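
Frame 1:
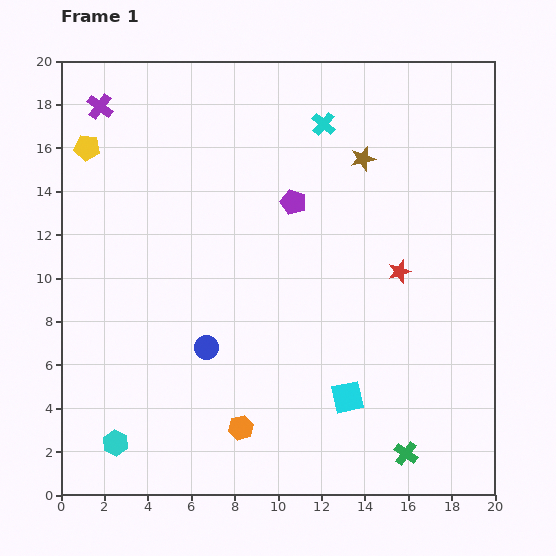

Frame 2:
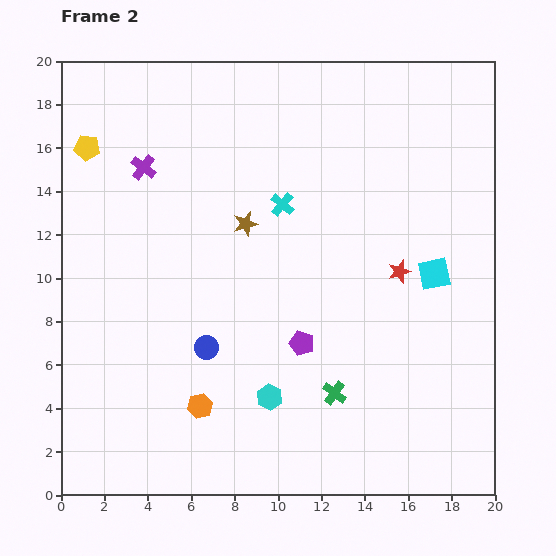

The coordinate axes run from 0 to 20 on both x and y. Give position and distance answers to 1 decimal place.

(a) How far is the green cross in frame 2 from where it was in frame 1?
4.3

The green cross moved from (15.9, 1.9) to (12.6, 4.7), a distance of √(3.3² + 2.8²) ≈ 4.3.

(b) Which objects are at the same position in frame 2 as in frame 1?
the yellow pentagon, the blue circle, the red star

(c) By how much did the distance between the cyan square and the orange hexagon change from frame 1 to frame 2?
+7.3

Distance in frame 1: 5.1. Distance in frame 2: 12.4.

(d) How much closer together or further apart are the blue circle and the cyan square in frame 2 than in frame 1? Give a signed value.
+4.1

Distance in frame 1: 6.9. Distance in frame 2: 11.0.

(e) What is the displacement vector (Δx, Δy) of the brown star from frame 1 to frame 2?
(-5.4, -3.0)

The brown star was at (13.9, 15.5) in frame 1 and (8.5, 12.5) in frame 2.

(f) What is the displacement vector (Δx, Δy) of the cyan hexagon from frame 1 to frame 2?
(7.1, 2.1)

The cyan hexagon was at (2.5, 2.4) in frame 1 and (9.6, 4.5) in frame 2.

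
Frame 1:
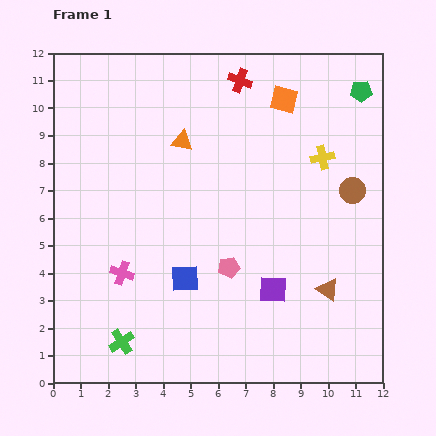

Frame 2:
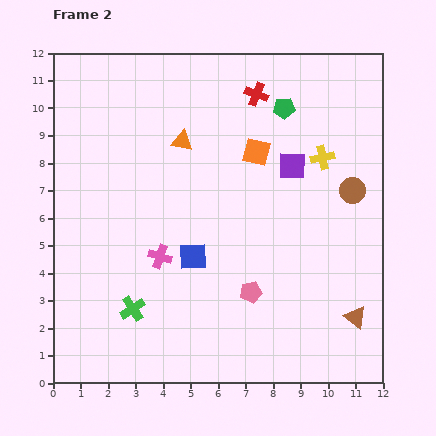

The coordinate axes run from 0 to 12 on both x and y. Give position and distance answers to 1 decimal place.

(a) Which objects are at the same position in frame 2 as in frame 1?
the brown circle, the yellow cross, the orange triangle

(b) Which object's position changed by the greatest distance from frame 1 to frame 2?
the purple square

(moved 4.6; next 2.9)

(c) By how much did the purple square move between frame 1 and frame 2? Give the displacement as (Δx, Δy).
(0.7, 4.5)

The purple square was at (8.0, 3.4) in frame 1 and (8.7, 7.9) in frame 2.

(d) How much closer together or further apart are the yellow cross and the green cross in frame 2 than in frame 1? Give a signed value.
-1.1

Distance in frame 1: 9.9. Distance in frame 2: 8.8.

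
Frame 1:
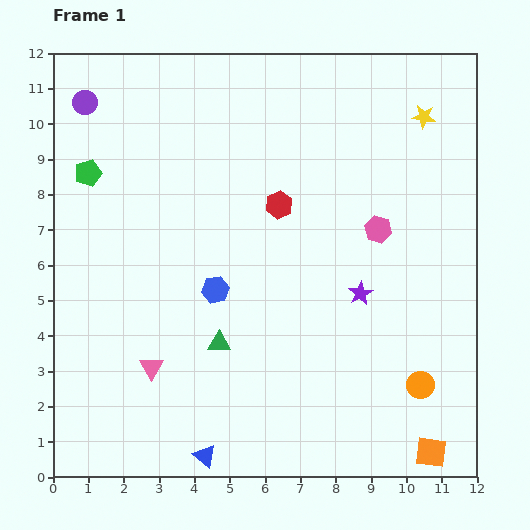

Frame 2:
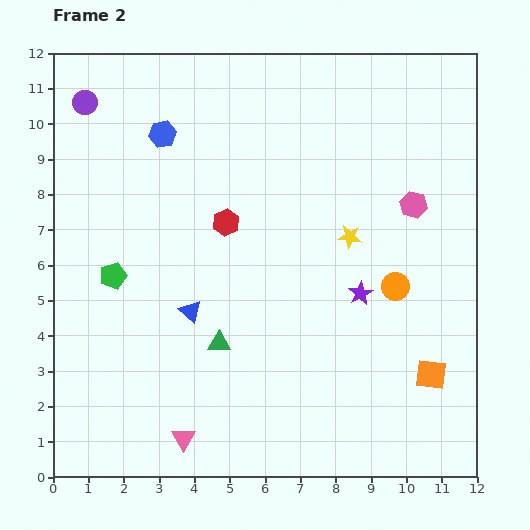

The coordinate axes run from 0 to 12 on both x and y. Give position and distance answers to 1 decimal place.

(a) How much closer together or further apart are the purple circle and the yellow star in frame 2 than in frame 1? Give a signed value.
-1.2

Distance in frame 1: 9.6. Distance in frame 2: 8.4.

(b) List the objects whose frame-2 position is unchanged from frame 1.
the purple star, the green triangle, the purple circle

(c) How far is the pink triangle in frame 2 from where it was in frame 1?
2.2

The pink triangle moved from (2.8, 3.1) to (3.7, 1.1), a distance of √(0.9² + 2.0²) ≈ 2.2.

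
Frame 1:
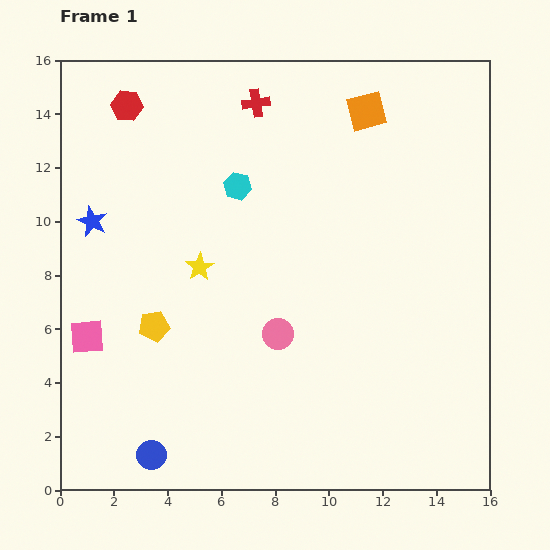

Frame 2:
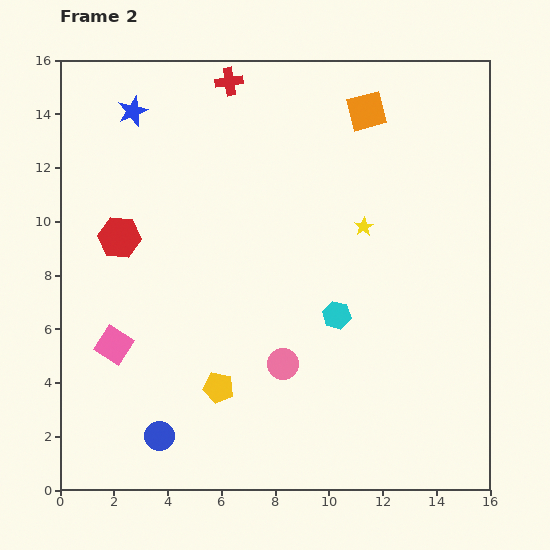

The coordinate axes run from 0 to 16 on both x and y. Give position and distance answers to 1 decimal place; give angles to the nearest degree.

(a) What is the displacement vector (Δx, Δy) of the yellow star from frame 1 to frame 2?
(6.1, 1.5)

The yellow star was at (5.2, 8.3) in frame 1 and (11.3, 9.8) in frame 2.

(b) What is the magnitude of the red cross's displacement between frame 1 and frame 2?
1.3

The red cross moved from (7.3, 14.4) to (6.3, 15.2), a distance of √(1.0² + 0.8²) ≈ 1.3.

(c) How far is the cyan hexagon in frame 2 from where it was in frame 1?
6.1

The cyan hexagon moved from (6.6, 11.3) to (10.3, 6.5), a distance of √(3.7² + 4.8²) ≈ 6.1.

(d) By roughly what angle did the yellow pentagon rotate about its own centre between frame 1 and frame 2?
23° clockwise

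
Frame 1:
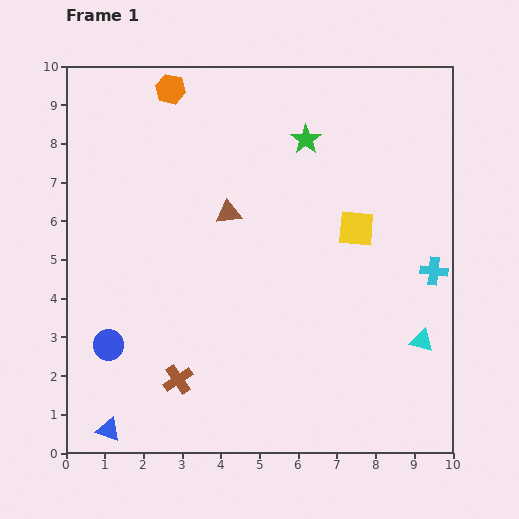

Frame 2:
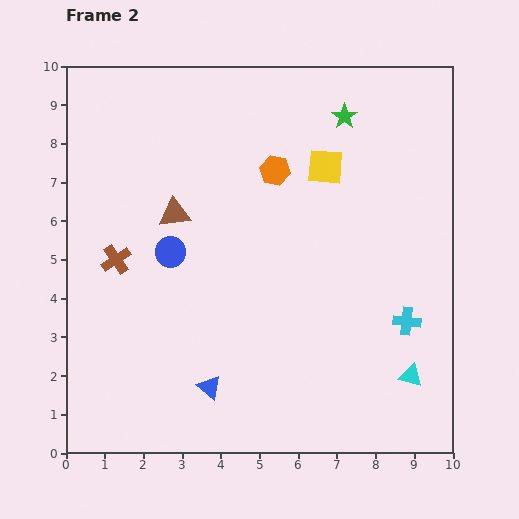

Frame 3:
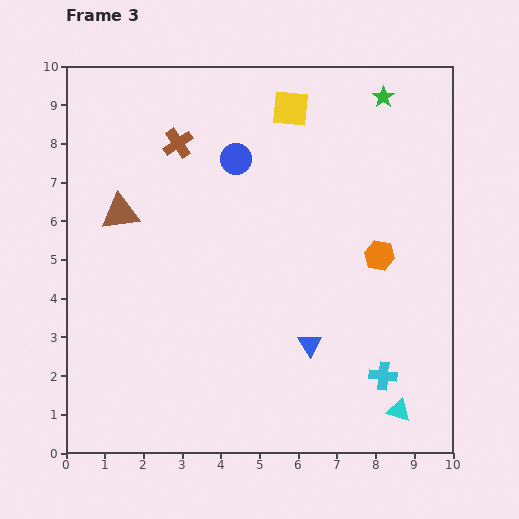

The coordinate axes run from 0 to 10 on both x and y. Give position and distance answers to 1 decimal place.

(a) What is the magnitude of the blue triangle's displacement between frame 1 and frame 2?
2.8

The blue triangle moved from (1.1, 0.6) to (3.7, 1.7), a distance of √(2.6² + 1.1²) ≈ 2.8.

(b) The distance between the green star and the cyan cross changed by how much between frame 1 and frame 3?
+2.5

Distance in frame 1: 4.7. Distance in frame 3: 7.2.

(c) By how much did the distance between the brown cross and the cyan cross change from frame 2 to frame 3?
+0.3

Distance in frame 2: 7.7. Distance in frame 3: 8.0.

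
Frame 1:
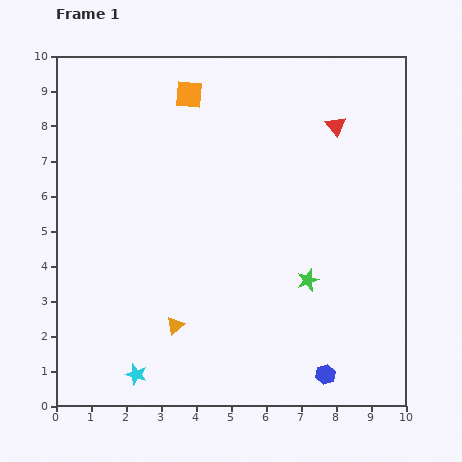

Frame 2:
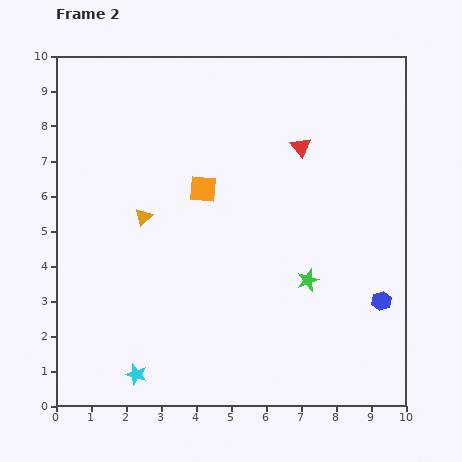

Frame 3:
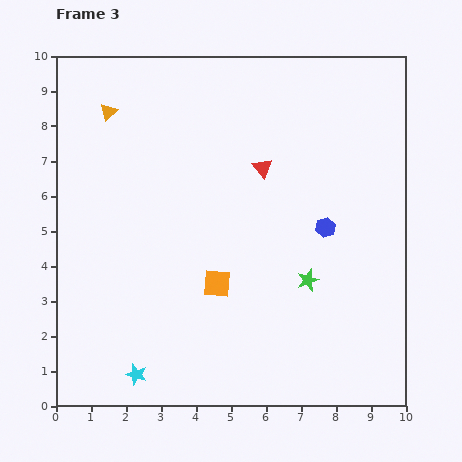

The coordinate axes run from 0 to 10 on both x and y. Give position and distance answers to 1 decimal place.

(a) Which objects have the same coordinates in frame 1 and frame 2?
the cyan star, the green star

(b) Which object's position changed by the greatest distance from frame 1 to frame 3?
the orange triangle

(moved 6.4; next 5.5)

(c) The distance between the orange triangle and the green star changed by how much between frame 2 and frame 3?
+2.5

Distance in frame 2: 5.0. Distance in frame 3: 7.5.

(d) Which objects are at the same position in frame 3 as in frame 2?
the cyan star, the green star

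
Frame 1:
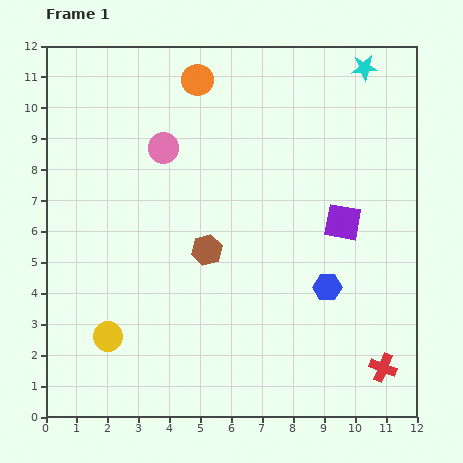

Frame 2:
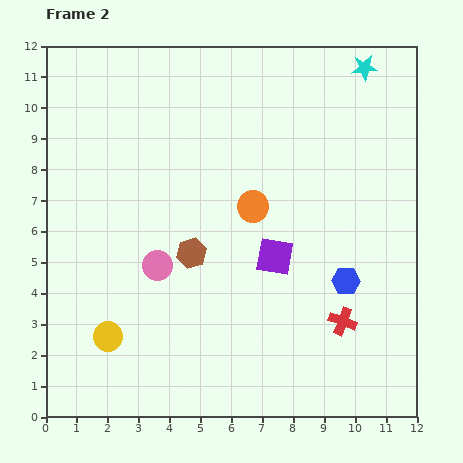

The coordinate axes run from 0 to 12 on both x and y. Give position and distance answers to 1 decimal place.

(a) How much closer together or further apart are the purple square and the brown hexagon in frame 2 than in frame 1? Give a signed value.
-1.8

Distance in frame 1: 4.5. Distance in frame 2: 2.7.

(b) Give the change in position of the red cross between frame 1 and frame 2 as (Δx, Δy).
(-1.3, 1.5)

The red cross was at (10.9, 1.6) in frame 1 and (9.6, 3.1) in frame 2.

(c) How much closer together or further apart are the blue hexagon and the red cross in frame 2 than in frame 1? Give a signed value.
-1.9

Distance in frame 1: 3.2. Distance in frame 2: 1.3.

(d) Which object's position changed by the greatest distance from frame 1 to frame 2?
the orange circle

(moved 4.5; next 3.8)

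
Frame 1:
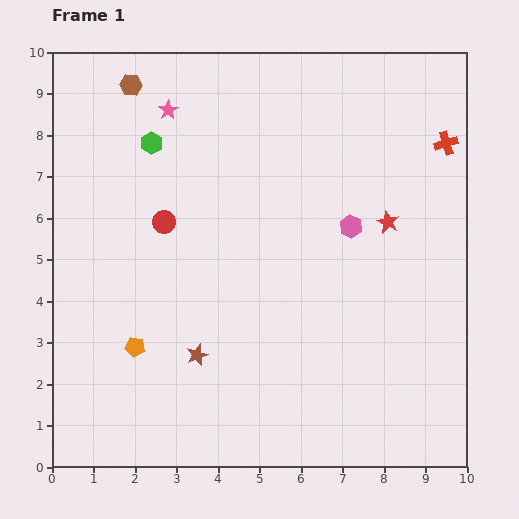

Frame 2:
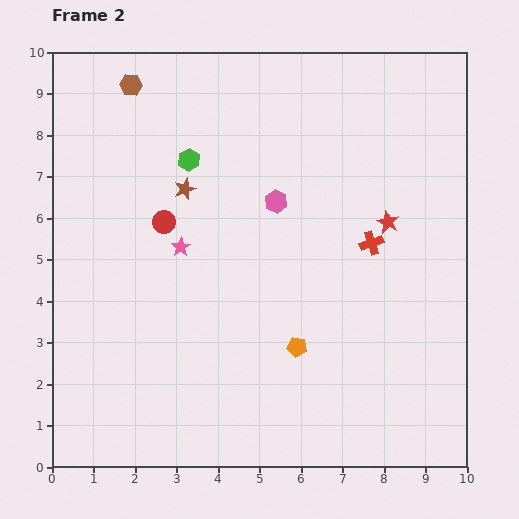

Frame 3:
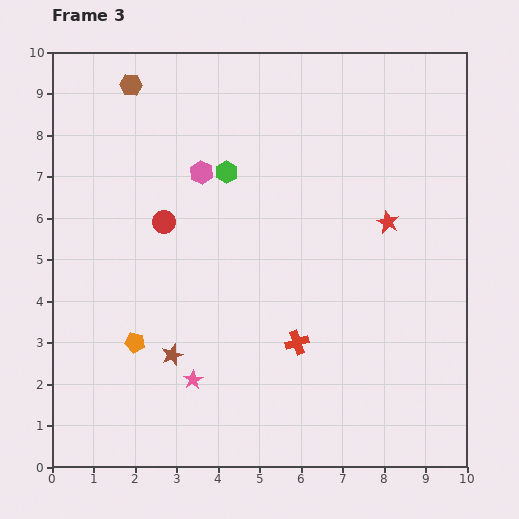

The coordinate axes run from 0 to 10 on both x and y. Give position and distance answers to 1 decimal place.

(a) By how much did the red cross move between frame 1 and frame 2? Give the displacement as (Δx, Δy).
(-1.8, -2.4)

The red cross was at (9.5, 7.8) in frame 1 and (7.7, 5.4) in frame 2.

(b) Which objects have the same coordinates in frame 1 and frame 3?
the brown hexagon, the red star, the red circle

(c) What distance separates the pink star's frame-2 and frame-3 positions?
3.2

The pink star moved from (3.1, 5.3) to (3.4, 2.1), a distance of √(0.3² + 3.2²) ≈ 3.2.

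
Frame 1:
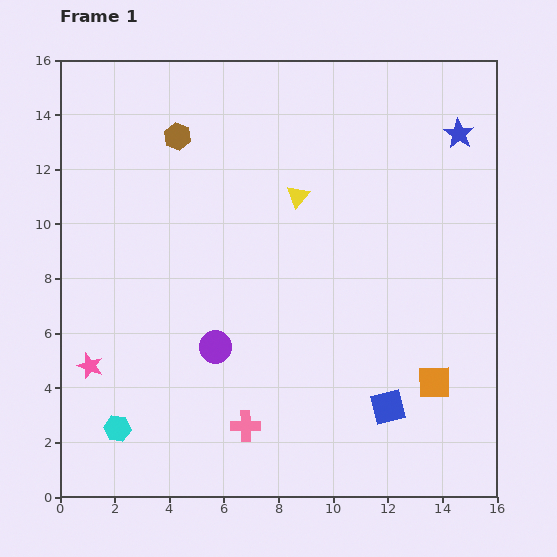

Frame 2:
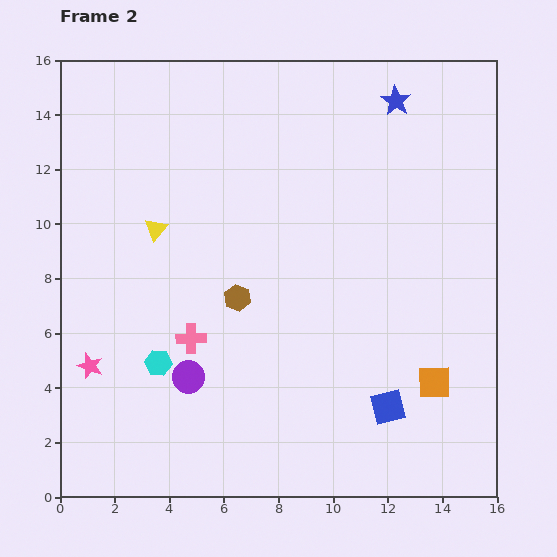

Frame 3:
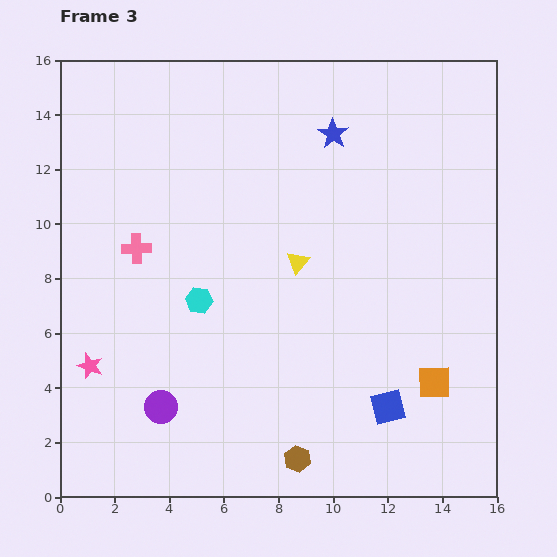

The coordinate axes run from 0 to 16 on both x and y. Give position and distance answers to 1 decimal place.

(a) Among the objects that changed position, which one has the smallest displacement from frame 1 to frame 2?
the purple circle

(moved 1.5)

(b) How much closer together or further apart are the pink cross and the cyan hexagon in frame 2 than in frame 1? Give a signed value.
-3.2

Distance in frame 1: 4.7. Distance in frame 2: 1.5.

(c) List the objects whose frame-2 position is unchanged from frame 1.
the blue square, the pink star, the orange square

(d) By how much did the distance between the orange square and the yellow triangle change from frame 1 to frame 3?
-1.7

Distance in frame 1: 8.4. Distance in frame 3: 6.7.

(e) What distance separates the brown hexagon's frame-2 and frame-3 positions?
6.3

The brown hexagon moved from (6.5, 7.3) to (8.7, 1.4), a distance of √(2.2² + 5.9²) ≈ 6.3.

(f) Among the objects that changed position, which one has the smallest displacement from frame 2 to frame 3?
the purple circle

(moved 1.5)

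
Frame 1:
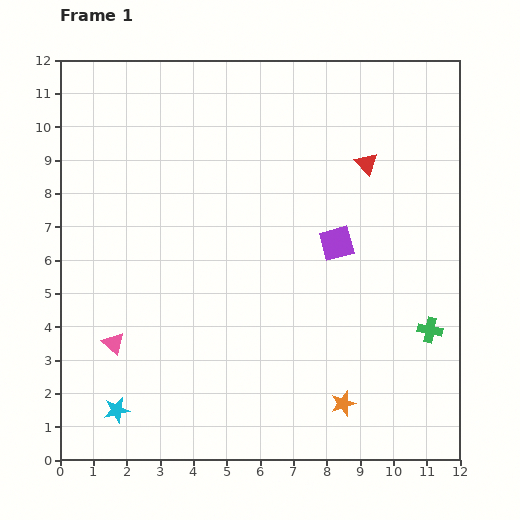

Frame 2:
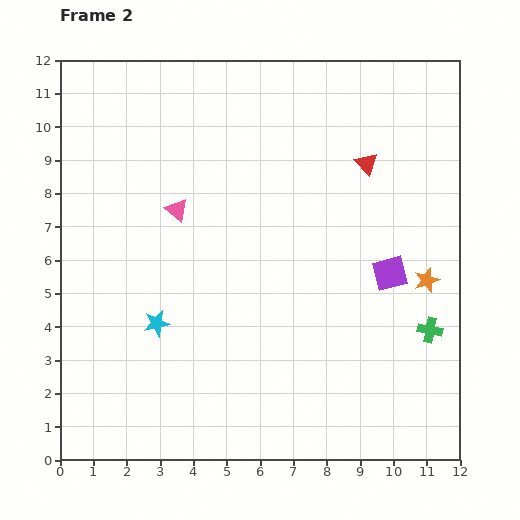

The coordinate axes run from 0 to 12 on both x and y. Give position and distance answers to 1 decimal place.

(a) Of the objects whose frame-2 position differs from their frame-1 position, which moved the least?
the purple square

(moved 1.8)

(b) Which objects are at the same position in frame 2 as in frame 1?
the green cross, the red triangle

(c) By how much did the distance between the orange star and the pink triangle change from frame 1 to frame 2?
+0.7

Distance in frame 1: 7.1. Distance in frame 2: 7.8.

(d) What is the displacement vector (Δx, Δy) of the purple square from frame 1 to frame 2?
(1.6, -0.9)

The purple square was at (8.3, 6.5) in frame 1 and (9.9, 5.6) in frame 2.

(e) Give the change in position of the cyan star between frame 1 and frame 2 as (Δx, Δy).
(1.2, 2.6)

The cyan star was at (1.7, 1.5) in frame 1 and (2.9, 4.1) in frame 2.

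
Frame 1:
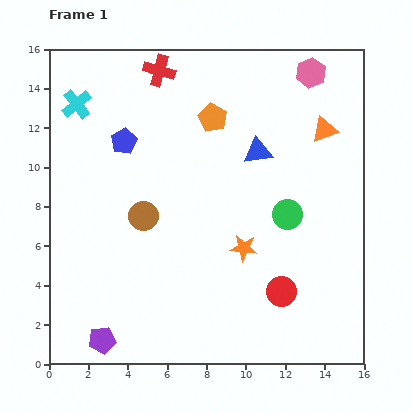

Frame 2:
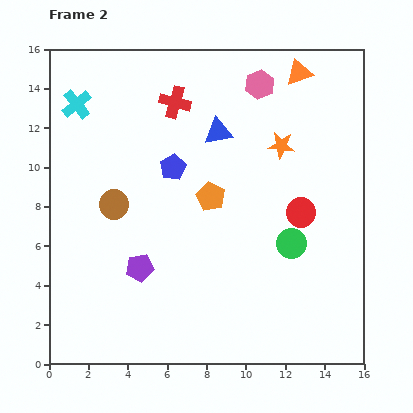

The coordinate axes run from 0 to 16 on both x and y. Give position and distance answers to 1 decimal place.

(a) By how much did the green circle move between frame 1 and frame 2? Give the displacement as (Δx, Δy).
(0.2, -1.5)

The green circle was at (12.1, 7.6) in frame 1 and (12.3, 6.1) in frame 2.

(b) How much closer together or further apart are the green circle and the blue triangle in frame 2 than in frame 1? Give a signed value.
+3.3

Distance in frame 1: 3.5. Distance in frame 2: 6.8.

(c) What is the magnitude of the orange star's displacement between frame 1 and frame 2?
5.5

The orange star moved from (9.9, 5.9) to (11.8, 11.1), a distance of √(1.9² + 5.2²) ≈ 5.5.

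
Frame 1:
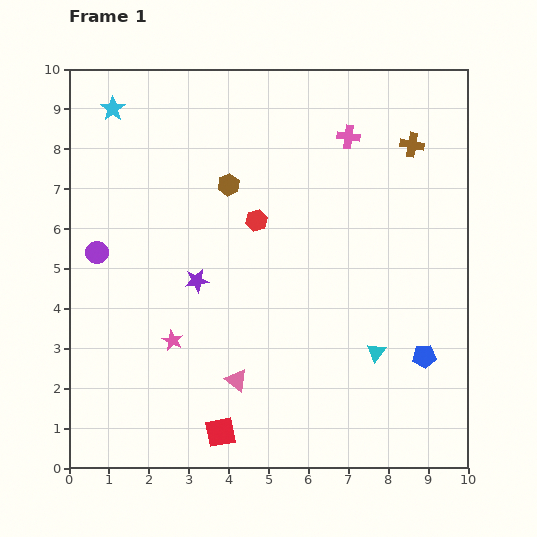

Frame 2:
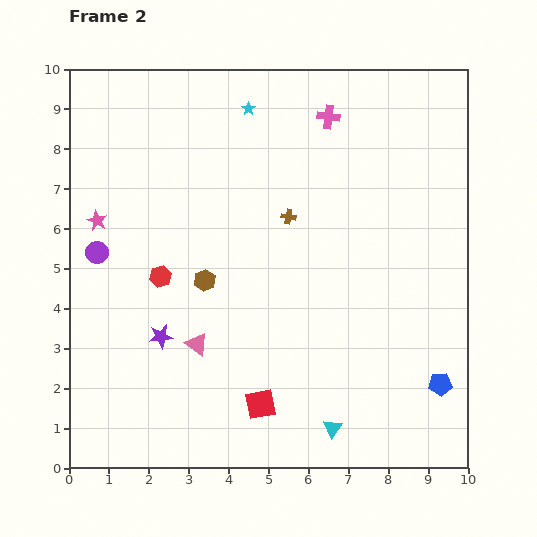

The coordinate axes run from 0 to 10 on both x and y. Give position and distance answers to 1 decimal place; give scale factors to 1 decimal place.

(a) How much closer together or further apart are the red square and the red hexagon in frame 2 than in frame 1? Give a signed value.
-1.3

Distance in frame 1: 5.4. Distance in frame 2: 4.1.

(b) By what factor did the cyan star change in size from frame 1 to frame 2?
0.6×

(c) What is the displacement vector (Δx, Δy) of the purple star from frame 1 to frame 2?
(-0.9, -1.4)

The purple star was at (3.2, 4.7) in frame 1 and (2.3, 3.3) in frame 2.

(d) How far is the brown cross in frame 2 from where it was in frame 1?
3.6

The brown cross moved from (8.6, 8.1) to (5.5, 6.3), a distance of √(3.1² + 1.8²) ≈ 3.6.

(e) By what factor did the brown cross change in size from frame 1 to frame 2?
0.6×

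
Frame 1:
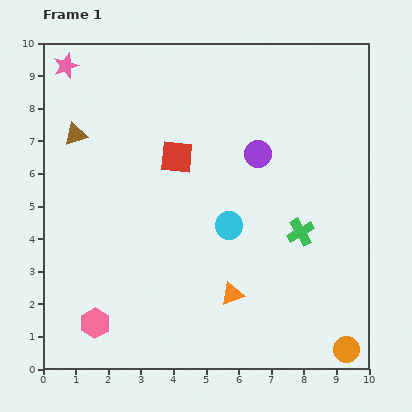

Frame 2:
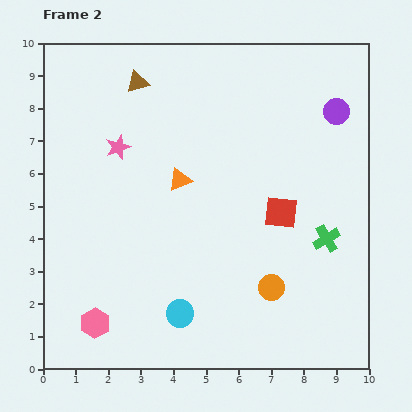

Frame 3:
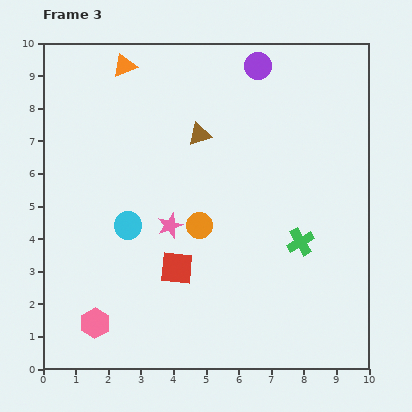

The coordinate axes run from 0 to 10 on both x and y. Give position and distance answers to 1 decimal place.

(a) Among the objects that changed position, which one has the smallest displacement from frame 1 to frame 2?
the green cross

(moved 0.8)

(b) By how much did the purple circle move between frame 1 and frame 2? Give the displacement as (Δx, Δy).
(2.4, 1.3)

The purple circle was at (6.6, 6.6) in frame 1 and (9.0, 7.9) in frame 2.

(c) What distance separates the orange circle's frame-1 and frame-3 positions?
5.9

The orange circle moved from (9.3, 0.6) to (4.8, 4.4), a distance of √(4.5² + 3.8²) ≈ 5.9.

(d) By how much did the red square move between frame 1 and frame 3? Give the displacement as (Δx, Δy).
(0.0, -3.4)

The red square was at (4.1, 6.5) in frame 1 and (4.1, 3.1) in frame 3.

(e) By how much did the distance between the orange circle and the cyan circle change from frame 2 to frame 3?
-0.7

Distance in frame 2: 2.9. Distance in frame 3: 2.2.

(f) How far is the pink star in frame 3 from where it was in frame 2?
2.9

The pink star moved from (2.3, 6.8) to (3.9, 4.4), a distance of √(1.6² + 2.4²) ≈ 2.9.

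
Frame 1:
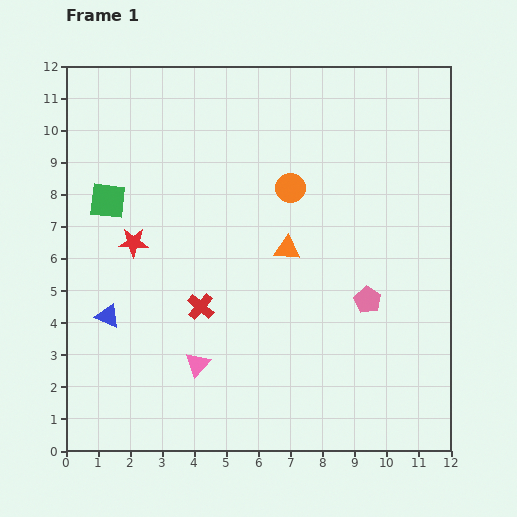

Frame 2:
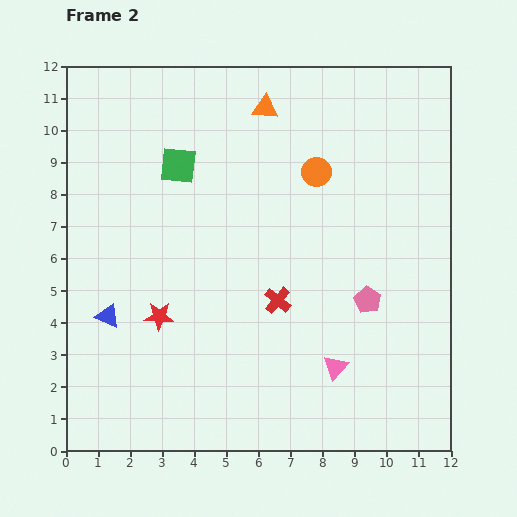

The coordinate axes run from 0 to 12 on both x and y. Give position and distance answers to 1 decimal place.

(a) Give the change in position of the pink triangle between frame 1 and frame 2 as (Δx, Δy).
(4.3, -0.1)

The pink triangle was at (4.1, 2.7) in frame 1 and (8.4, 2.6) in frame 2.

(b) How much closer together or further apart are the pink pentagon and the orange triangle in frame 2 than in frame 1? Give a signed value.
+3.8

Distance in frame 1: 3.0. Distance in frame 2: 6.8.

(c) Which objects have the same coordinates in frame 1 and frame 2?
the pink pentagon, the blue triangle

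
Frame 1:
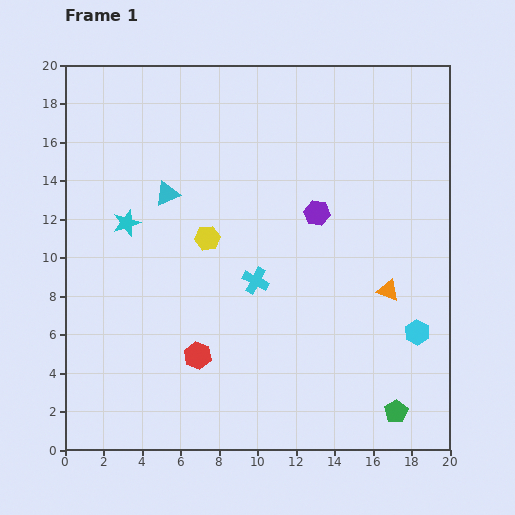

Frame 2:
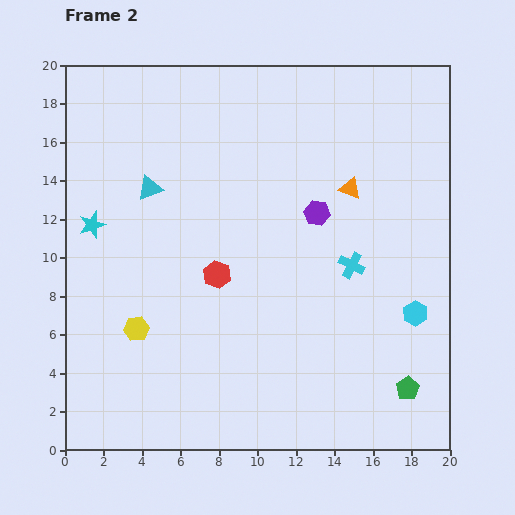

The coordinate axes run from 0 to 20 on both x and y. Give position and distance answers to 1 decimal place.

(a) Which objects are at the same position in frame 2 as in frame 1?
the purple hexagon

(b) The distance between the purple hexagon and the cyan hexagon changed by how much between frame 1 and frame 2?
-0.8

Distance in frame 1: 8.1. Distance in frame 2: 7.3.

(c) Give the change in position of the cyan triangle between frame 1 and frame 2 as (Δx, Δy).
(-0.9, 0.3)

The cyan triangle was at (5.3, 13.3) in frame 1 and (4.4, 13.6) in frame 2.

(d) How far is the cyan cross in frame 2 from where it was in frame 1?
5.1

The cyan cross moved from (9.9, 8.8) to (14.9, 9.6), a distance of √(5.0² + 0.8²) ≈ 5.1.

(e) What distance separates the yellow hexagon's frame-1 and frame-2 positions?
6.0

The yellow hexagon moved from (7.4, 11.0) to (3.7, 6.3), a distance of √(3.7² + 4.7²) ≈ 6.0.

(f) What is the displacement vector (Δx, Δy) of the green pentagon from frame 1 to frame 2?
(0.6, 1.2)

The green pentagon was at (17.2, 2.0) in frame 1 and (17.8, 3.2) in frame 2.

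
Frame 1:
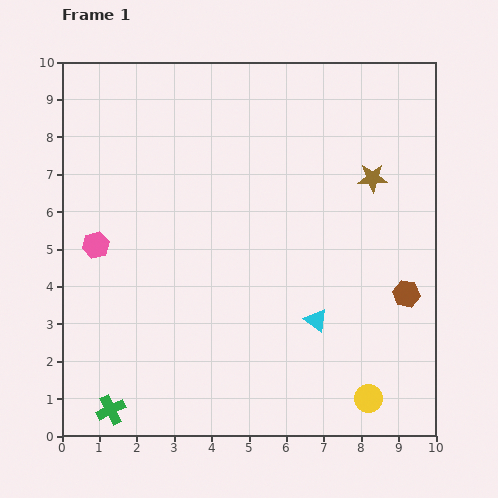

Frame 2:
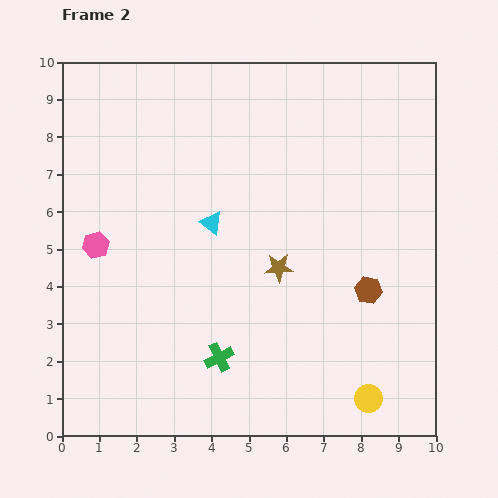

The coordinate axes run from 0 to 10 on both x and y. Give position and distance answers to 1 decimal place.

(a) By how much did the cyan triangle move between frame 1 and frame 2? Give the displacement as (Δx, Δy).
(-2.8, 2.6)

The cyan triangle was at (6.8, 3.1) in frame 1 and (4.0, 5.7) in frame 2.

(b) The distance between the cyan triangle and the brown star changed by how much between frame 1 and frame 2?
-1.9

Distance in frame 1: 4.1. Distance in frame 2: 2.2.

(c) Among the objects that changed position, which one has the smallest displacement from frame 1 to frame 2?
the brown hexagon

(moved 1.0)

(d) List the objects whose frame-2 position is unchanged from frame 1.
the pink hexagon, the yellow circle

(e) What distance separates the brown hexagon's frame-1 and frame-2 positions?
1.0

The brown hexagon moved from (9.2, 3.8) to (8.2, 3.9), a distance of √(1.0² + 0.1²) ≈ 1.0.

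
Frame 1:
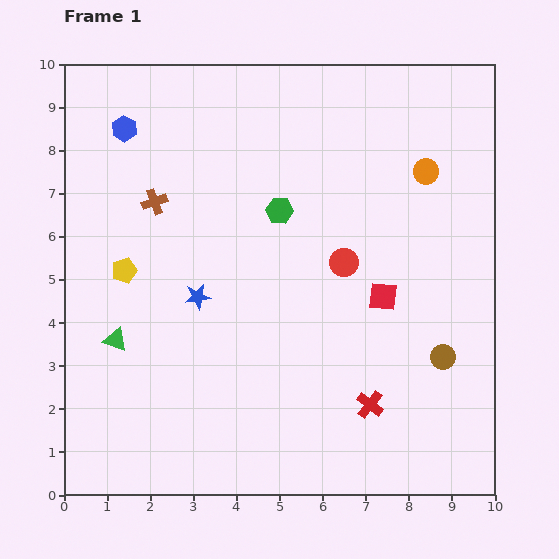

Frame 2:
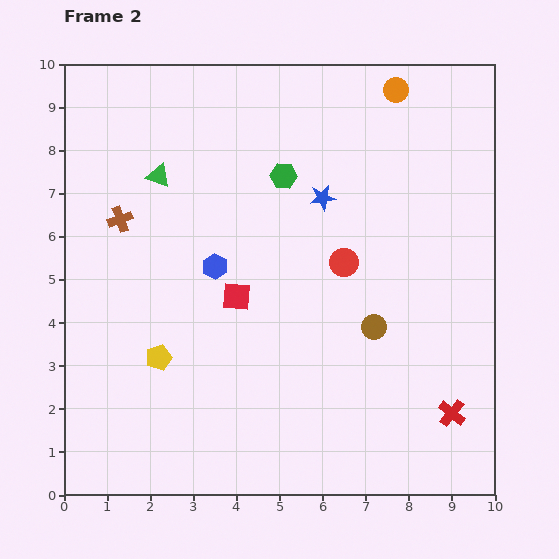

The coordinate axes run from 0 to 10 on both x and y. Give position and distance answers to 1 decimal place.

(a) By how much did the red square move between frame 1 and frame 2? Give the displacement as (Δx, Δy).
(-3.4, 0.0)

The red square was at (7.4, 4.6) in frame 1 and (4.0, 4.6) in frame 2.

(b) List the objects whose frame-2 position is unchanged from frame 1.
the red circle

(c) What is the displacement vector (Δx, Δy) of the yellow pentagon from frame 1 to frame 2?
(0.8, -2.0)

The yellow pentagon was at (1.4, 5.2) in frame 1 and (2.2, 3.2) in frame 2.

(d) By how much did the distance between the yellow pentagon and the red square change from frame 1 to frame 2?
-3.7

Distance in frame 1: 6.0. Distance in frame 2: 2.3.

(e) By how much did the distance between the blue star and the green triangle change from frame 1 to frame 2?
+1.7

Distance in frame 1: 2.1. Distance in frame 2: 3.8.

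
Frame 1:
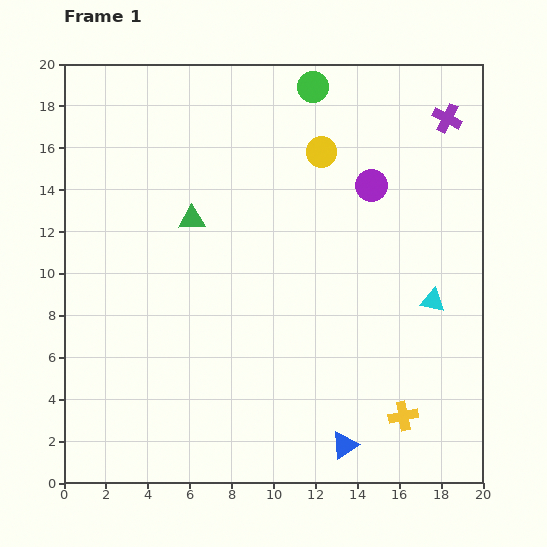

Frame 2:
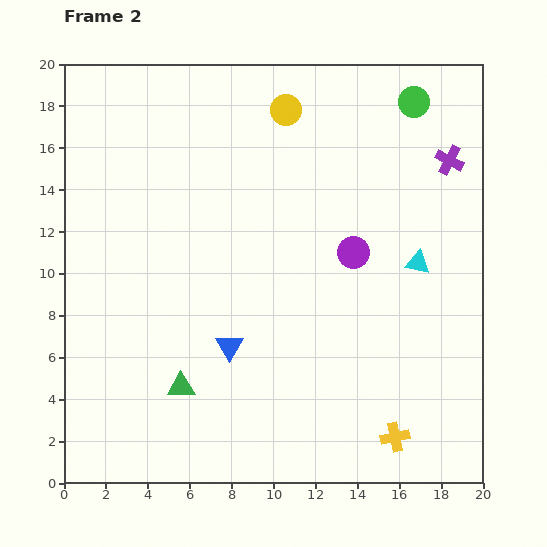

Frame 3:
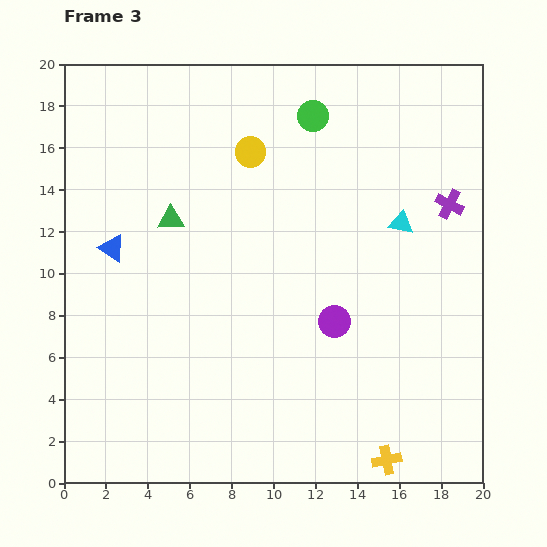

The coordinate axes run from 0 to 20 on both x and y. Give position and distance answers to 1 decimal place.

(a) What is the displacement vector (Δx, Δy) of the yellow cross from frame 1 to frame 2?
(-0.4, -1.0)

The yellow cross was at (16.2, 3.2) in frame 1 and (15.8, 2.2) in frame 2.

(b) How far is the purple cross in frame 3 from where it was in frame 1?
4.1

The purple cross moved from (18.3, 17.4) to (18.4, 13.3), a distance of √(0.1² + 4.1²) ≈ 4.1.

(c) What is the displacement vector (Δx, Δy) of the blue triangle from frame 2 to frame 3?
(-5.6, 4.7)

The blue triangle was at (7.9, 6.5) in frame 2 and (2.3, 11.2) in frame 3.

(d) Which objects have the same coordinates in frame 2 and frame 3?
none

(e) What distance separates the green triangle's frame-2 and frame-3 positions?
8.0

The green triangle moved from (5.6, 4.6) to (5.1, 12.6), a distance of √(0.5² + 8.0²) ≈ 8.0.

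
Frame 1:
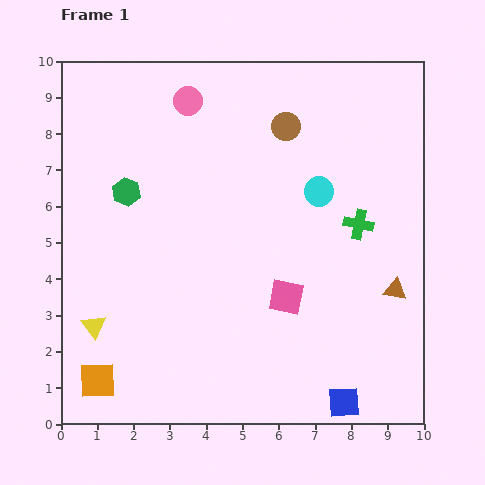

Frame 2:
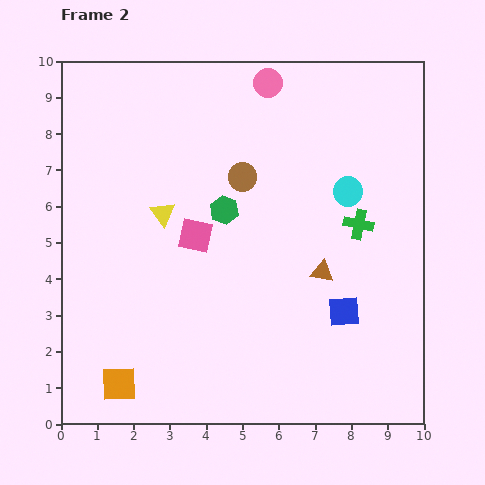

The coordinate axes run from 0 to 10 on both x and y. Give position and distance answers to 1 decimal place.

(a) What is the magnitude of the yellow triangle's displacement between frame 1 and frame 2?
3.6

The yellow triangle moved from (0.9, 2.7) to (2.8, 5.8), a distance of √(1.9² + 3.1²) ≈ 3.6.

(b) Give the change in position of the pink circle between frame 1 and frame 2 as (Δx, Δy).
(2.2, 0.5)

The pink circle was at (3.5, 8.9) in frame 1 and (5.7, 9.4) in frame 2.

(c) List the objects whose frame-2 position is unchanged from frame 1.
the green cross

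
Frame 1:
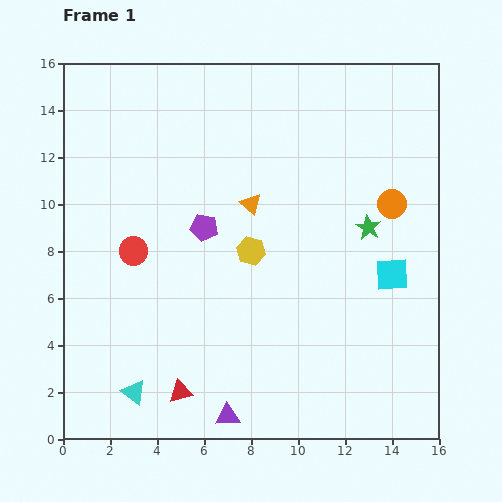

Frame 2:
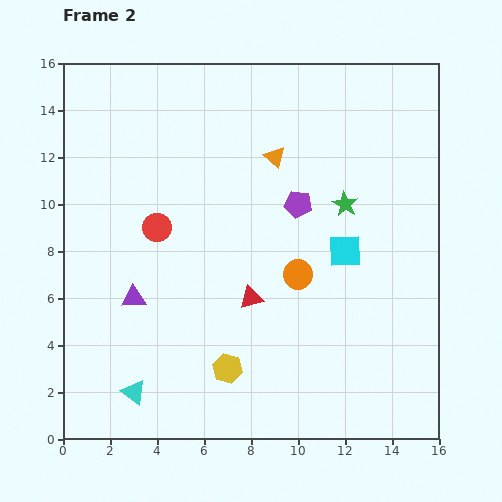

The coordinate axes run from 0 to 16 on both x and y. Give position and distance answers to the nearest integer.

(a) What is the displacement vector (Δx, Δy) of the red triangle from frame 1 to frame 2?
(3, 4)

The red triangle was at (5, 2) in frame 1 and (8, 6) in frame 2.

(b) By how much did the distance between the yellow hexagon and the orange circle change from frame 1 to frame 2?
-1

Distance in frame 1: 6. Distance in frame 2: 5.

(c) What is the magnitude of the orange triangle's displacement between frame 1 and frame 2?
2

The orange triangle moved from (8, 10) to (9, 12), a distance of √(1² + 2²) ≈ 2.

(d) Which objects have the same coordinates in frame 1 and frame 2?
the cyan triangle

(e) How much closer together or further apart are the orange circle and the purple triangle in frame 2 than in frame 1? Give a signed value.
-4

Distance in frame 1: 11. Distance in frame 2: 7.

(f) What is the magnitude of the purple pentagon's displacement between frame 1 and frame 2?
4

The purple pentagon moved from (6, 9) to (10, 10), a distance of √(4² + 1²) ≈ 4.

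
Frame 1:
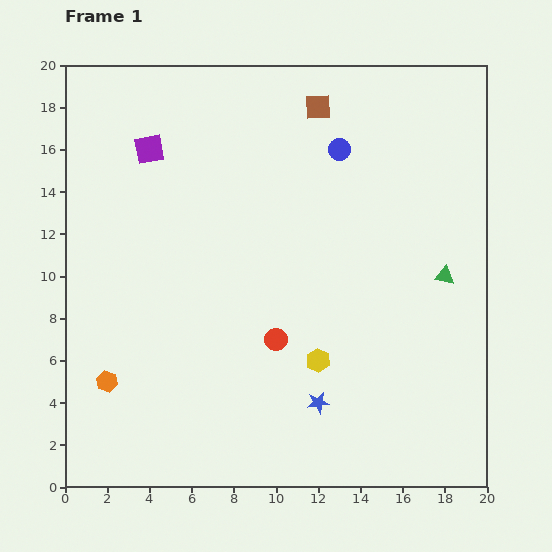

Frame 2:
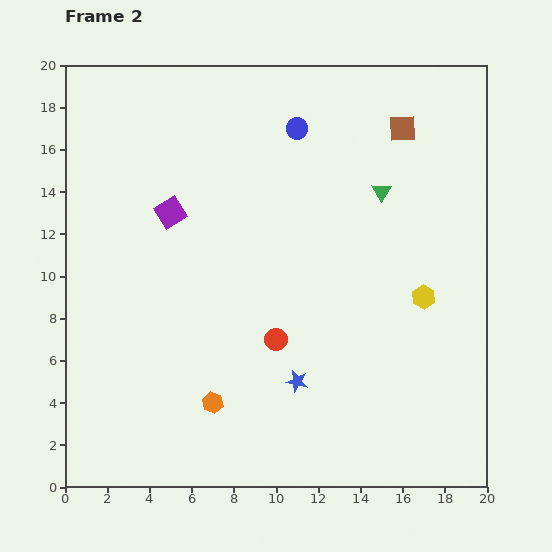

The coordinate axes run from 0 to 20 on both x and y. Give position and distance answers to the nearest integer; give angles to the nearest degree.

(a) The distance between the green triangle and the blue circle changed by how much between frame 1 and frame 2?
-3

Distance in frame 1: 8. Distance in frame 2: 5.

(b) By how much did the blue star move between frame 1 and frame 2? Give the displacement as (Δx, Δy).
(-1, 1)

The blue star was at (12, 4) in frame 1 and (11, 5) in frame 2.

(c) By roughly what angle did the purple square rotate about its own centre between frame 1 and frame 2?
21° counter-clockwise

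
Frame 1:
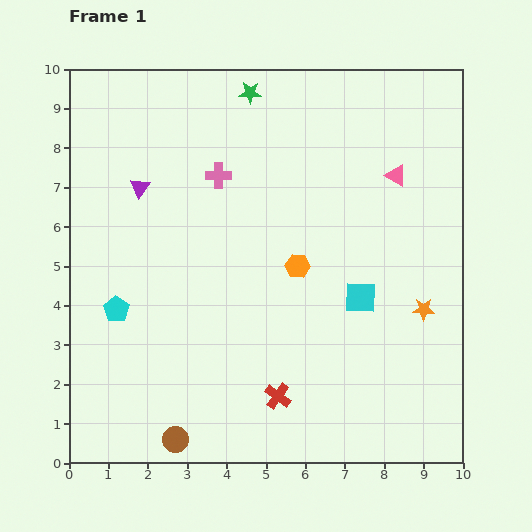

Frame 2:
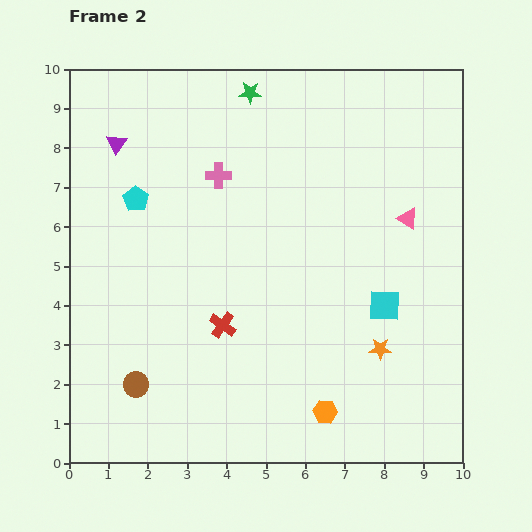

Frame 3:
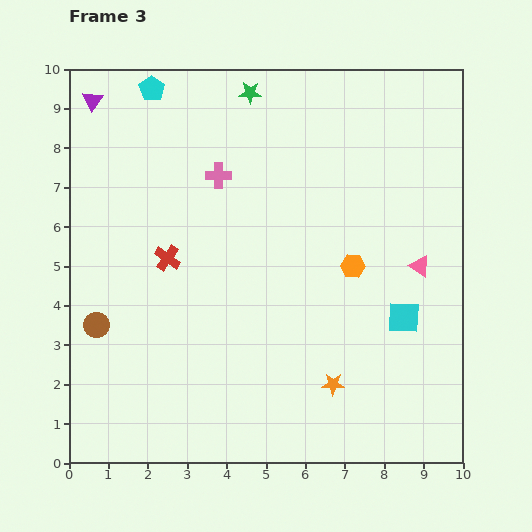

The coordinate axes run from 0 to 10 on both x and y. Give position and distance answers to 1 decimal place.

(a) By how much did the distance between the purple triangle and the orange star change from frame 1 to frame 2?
+0.7

Distance in frame 1: 7.8. Distance in frame 2: 8.5.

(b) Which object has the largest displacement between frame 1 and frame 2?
the orange hexagon

(moved 3.8; next 2.8)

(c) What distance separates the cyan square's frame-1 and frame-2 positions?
0.6

The cyan square moved from (7.4, 4.2) to (8.0, 4.0), a distance of √(0.6² + 0.2²) ≈ 0.6.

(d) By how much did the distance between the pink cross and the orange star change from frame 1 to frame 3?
-0.2

Distance in frame 1: 6.2. Distance in frame 3: 6.0.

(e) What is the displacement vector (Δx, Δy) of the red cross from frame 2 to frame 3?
(-1.4, 1.7)

The red cross was at (3.9, 3.5) in frame 2 and (2.5, 5.2) in frame 3.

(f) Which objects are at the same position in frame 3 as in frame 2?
the green star, the pink cross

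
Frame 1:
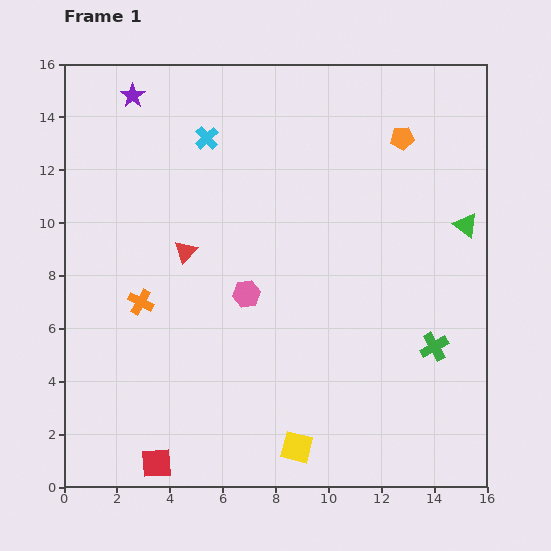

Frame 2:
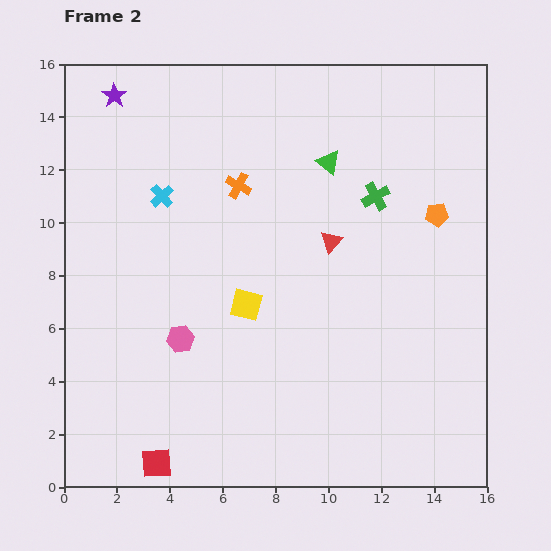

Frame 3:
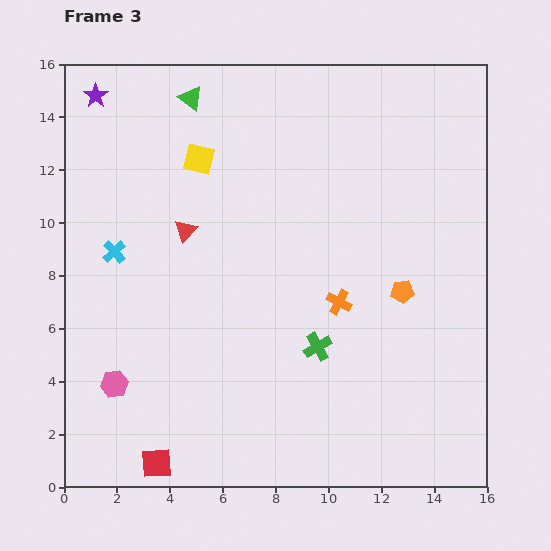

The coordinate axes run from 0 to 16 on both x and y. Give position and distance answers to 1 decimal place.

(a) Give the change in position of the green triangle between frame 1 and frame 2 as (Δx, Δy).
(-5.2, 2.4)

The green triangle was at (15.2, 9.9) in frame 1 and (10.0, 12.3) in frame 2.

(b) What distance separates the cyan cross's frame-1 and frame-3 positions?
5.5

The cyan cross moved from (5.4, 13.2) to (1.9, 8.9), a distance of √(3.5² + 4.3²) ≈ 5.5.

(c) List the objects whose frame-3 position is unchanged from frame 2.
the red square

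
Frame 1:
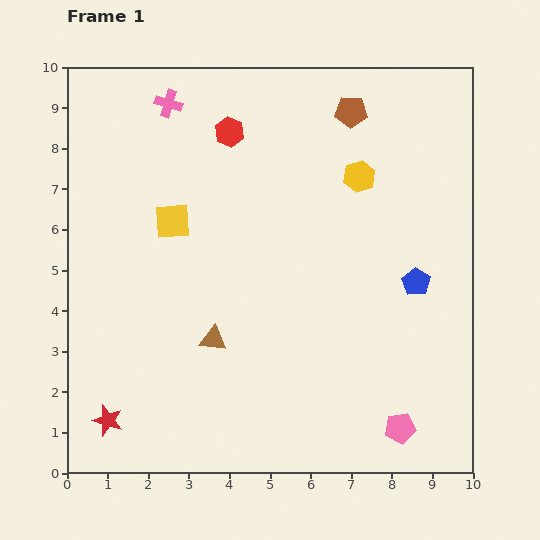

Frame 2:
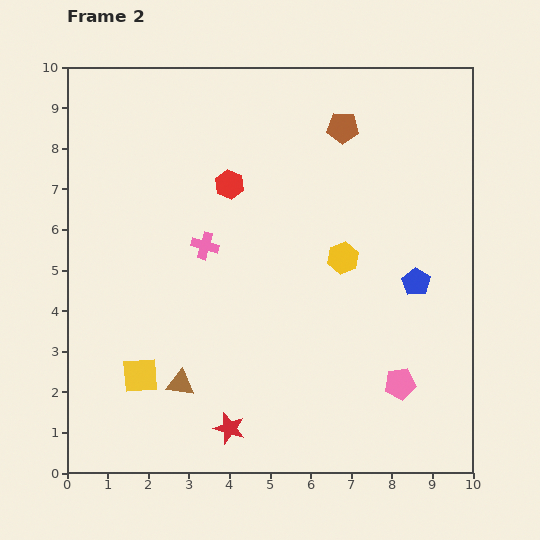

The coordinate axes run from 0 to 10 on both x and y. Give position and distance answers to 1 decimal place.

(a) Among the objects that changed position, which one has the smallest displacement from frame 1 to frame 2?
the brown pentagon

(moved 0.4)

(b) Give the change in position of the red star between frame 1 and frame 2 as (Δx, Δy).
(3.0, -0.2)

The red star was at (1.0, 1.3) in frame 1 and (4.0, 1.1) in frame 2.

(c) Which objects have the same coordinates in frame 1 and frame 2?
the blue pentagon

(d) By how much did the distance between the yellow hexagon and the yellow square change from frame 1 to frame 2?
+1.1

Distance in frame 1: 4.7. Distance in frame 2: 5.8.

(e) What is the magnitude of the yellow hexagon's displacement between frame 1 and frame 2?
2.0

The yellow hexagon moved from (7.2, 7.3) to (6.8, 5.3), a distance of √(0.4² + 2.0²) ≈ 2.0.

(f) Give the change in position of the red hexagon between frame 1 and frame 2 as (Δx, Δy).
(0.0, -1.3)

The red hexagon was at (4.0, 8.4) in frame 1 and (4.0, 7.1) in frame 2.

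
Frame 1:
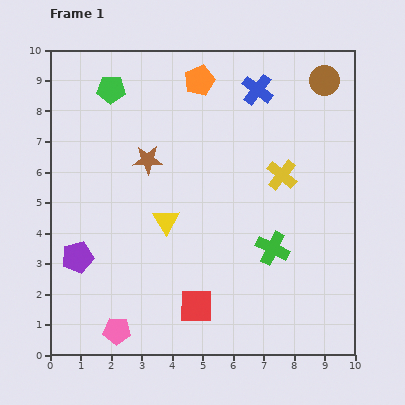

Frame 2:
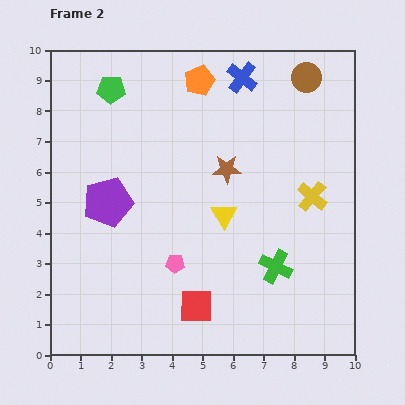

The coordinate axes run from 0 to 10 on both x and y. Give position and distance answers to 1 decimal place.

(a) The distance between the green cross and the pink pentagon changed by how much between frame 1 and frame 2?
-2.5

Distance in frame 1: 5.8. Distance in frame 2: 3.3.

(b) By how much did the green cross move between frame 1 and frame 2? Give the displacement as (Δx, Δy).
(0.1, -0.6)

The green cross was at (7.3, 3.5) in frame 1 and (7.4, 2.9) in frame 2.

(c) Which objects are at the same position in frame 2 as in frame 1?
the red square, the orange pentagon, the green pentagon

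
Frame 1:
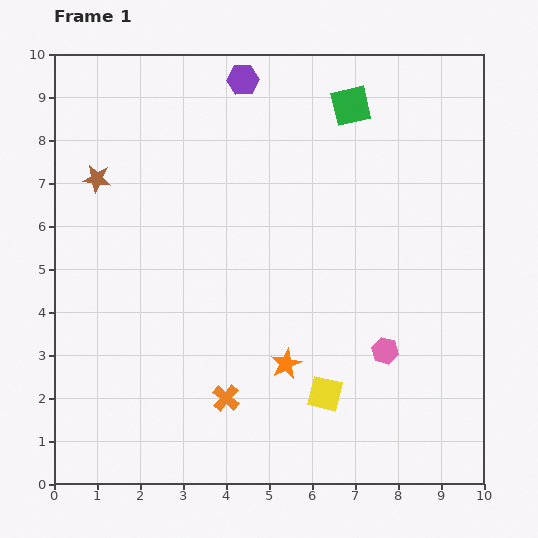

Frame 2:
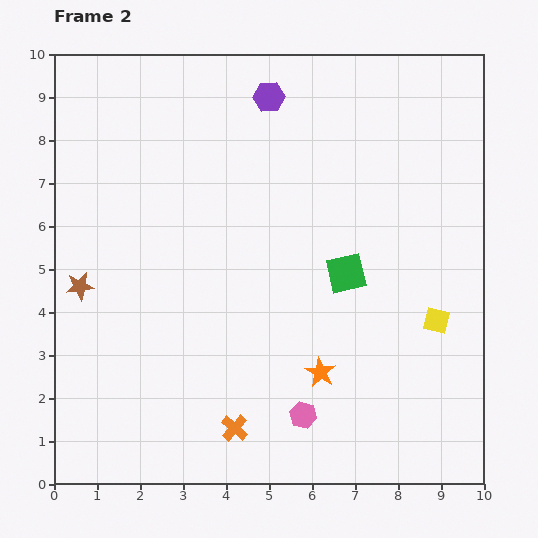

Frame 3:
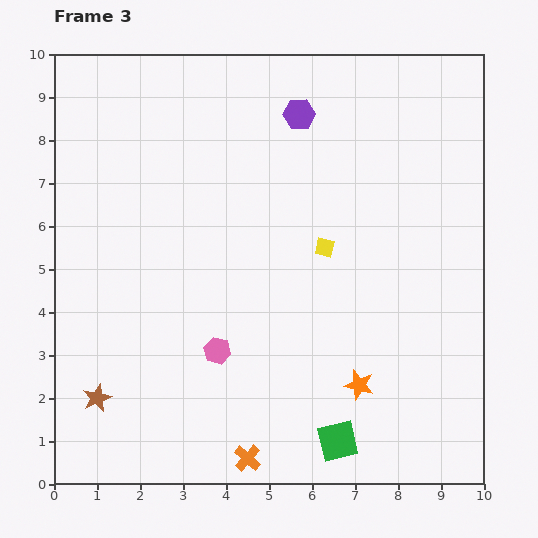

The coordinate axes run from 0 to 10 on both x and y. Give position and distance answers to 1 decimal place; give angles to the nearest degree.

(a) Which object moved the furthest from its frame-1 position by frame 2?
the green square

(moved 3.9; next 3.1)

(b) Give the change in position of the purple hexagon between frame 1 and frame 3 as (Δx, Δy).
(1.3, -0.8)

The purple hexagon was at (4.4, 9.4) in frame 1 and (5.7, 8.6) in frame 3.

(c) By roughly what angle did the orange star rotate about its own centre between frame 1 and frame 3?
31° counter-clockwise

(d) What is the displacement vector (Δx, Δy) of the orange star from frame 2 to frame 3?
(0.9, -0.3)

The orange star was at (6.2, 2.6) in frame 2 and (7.1, 2.3) in frame 3.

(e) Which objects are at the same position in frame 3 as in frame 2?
none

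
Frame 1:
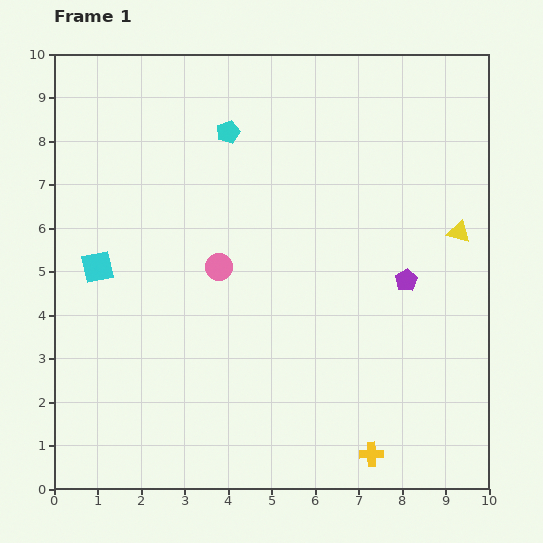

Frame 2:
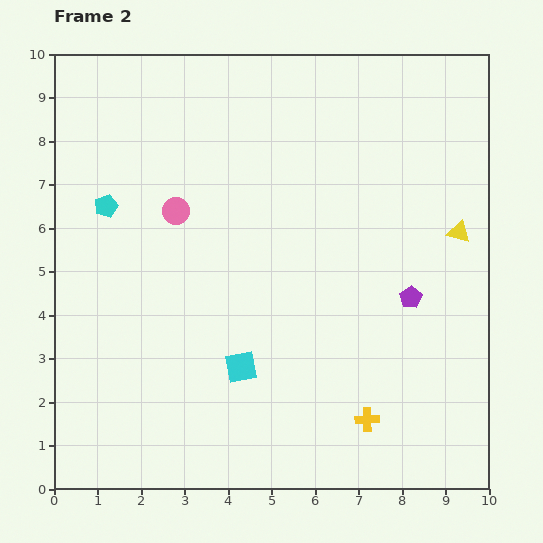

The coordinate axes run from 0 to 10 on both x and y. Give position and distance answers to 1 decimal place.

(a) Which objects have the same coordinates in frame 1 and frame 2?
the yellow triangle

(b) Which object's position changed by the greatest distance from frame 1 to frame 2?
the cyan square

(moved 4.0; next 3.3)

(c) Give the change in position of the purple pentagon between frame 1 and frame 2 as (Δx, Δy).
(0.1, -0.4)

The purple pentagon was at (8.1, 4.8) in frame 1 and (8.2, 4.4) in frame 2.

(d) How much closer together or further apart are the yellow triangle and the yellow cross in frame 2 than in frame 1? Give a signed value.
-0.7

Distance in frame 1: 5.5. Distance in frame 2: 4.8.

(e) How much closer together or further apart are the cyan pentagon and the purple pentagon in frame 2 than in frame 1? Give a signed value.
+2.0

Distance in frame 1: 5.3. Distance in frame 2: 7.3.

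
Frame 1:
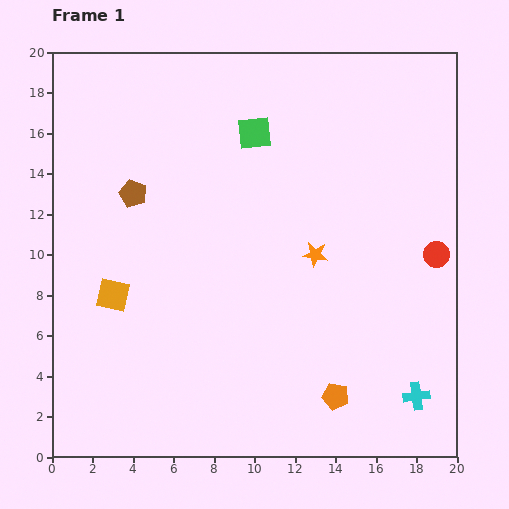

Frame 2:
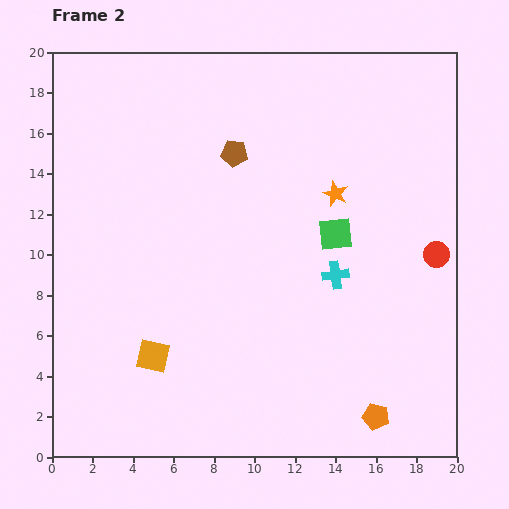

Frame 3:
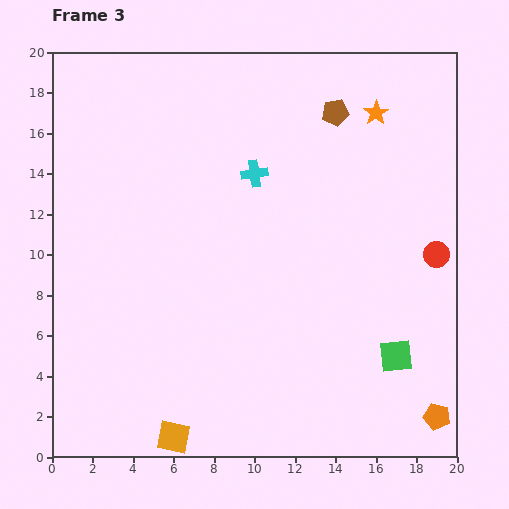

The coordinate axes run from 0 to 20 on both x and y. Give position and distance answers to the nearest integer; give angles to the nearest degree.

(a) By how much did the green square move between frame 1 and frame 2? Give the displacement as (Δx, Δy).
(4, -5)

The green square was at (10, 16) in frame 1 and (14, 11) in frame 2.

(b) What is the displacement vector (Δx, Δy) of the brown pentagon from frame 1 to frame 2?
(5, 2)

The brown pentagon was at (4, 13) in frame 1 and (9, 15) in frame 2.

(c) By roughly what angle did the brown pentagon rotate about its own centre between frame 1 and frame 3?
31° counter-clockwise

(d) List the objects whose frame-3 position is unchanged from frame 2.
the red circle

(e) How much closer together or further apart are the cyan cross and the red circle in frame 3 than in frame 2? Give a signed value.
+5

Distance in frame 2: 5. Distance in frame 3: 10.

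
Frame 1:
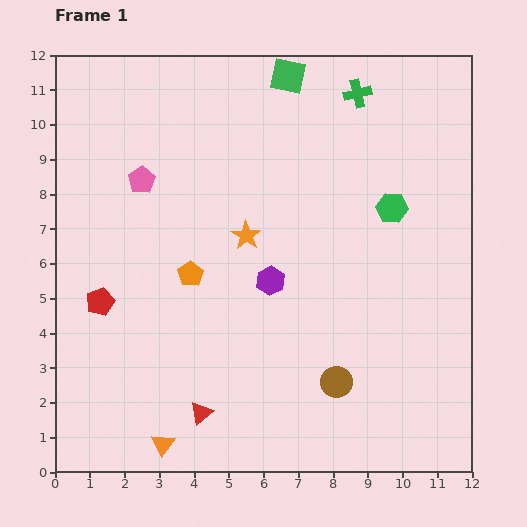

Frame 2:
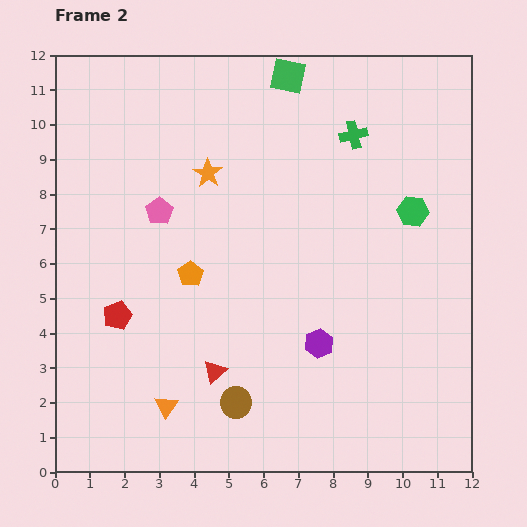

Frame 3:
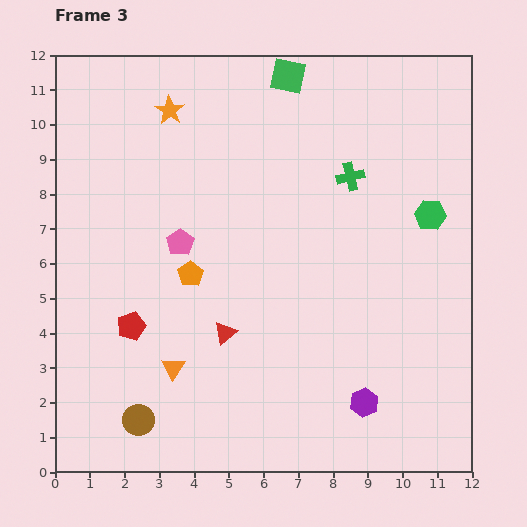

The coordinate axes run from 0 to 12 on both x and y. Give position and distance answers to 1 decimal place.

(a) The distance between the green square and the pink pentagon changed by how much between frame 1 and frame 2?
+0.2

Distance in frame 1: 5.2. Distance in frame 2: 5.4.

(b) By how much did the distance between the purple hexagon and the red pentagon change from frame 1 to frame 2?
+1.0

Distance in frame 1: 4.9. Distance in frame 2: 5.9.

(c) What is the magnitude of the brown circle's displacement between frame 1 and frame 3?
5.8

The brown circle moved from (8.1, 2.6) to (2.4, 1.5), a distance of √(5.7² + 1.1²) ≈ 5.8.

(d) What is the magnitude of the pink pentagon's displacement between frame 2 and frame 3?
1.1

The pink pentagon moved from (3.0, 7.5) to (3.6, 6.6), a distance of √(0.6² + 0.9²) ≈ 1.1.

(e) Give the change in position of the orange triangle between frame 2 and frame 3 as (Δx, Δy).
(0.2, 1.1)

The orange triangle was at (3.2, 1.9) in frame 2 and (3.4, 3.0) in frame 3.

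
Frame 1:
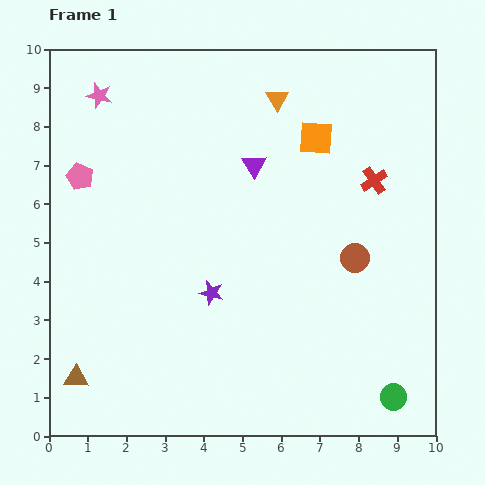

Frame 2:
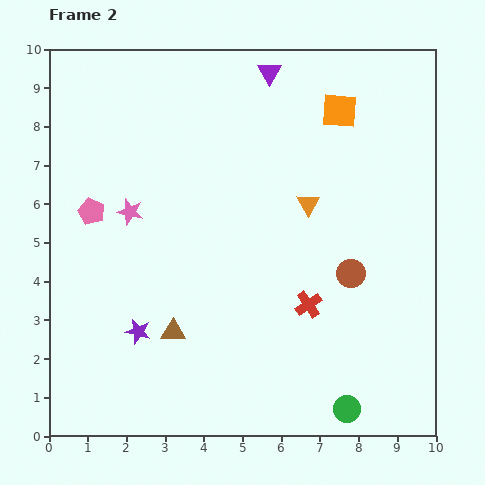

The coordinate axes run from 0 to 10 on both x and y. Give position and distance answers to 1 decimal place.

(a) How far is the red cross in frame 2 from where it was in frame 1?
3.6

The red cross moved from (8.4, 6.6) to (6.7, 3.4), a distance of √(1.7² + 3.2²) ≈ 3.6.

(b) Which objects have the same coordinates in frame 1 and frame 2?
none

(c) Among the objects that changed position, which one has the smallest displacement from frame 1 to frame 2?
the brown circle

(moved 0.4)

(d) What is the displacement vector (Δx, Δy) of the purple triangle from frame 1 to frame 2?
(0.4, 2.4)

The purple triangle was at (5.3, 7.0) in frame 1 and (5.7, 9.4) in frame 2.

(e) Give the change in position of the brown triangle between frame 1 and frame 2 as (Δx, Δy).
(2.5, 1.2)

The brown triangle was at (0.7, 1.5) in frame 1 and (3.2, 2.7) in frame 2.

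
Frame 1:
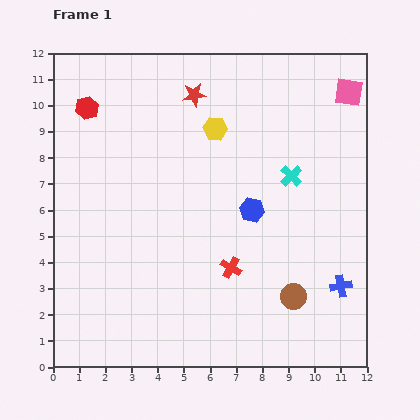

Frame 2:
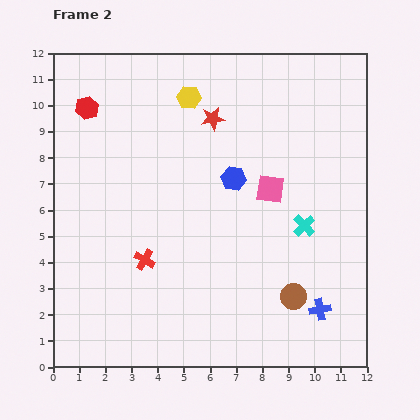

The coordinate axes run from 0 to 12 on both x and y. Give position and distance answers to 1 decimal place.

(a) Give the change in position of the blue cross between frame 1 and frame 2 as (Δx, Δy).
(-0.8, -0.9)

The blue cross was at (11.0, 3.1) in frame 1 and (10.2, 2.2) in frame 2.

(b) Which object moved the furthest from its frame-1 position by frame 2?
the pink square

(moved 4.8; next 3.3)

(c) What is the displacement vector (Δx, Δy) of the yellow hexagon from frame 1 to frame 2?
(-1.0, 1.2)

The yellow hexagon was at (6.2, 9.1) in frame 1 and (5.2, 10.3) in frame 2.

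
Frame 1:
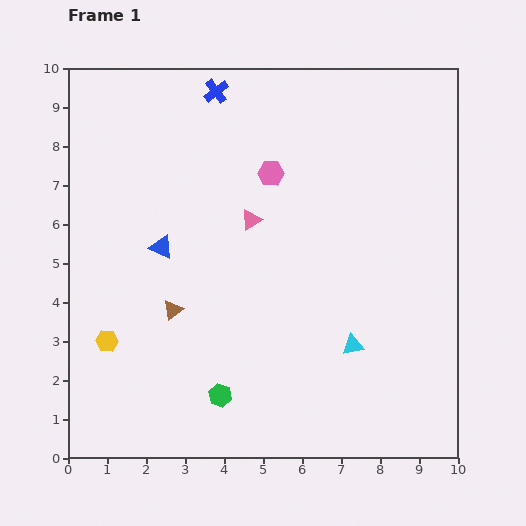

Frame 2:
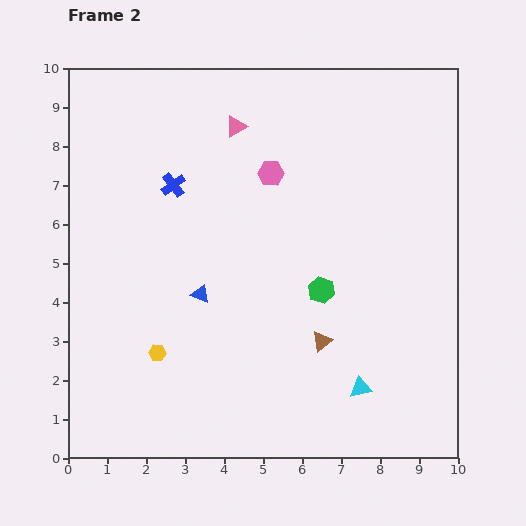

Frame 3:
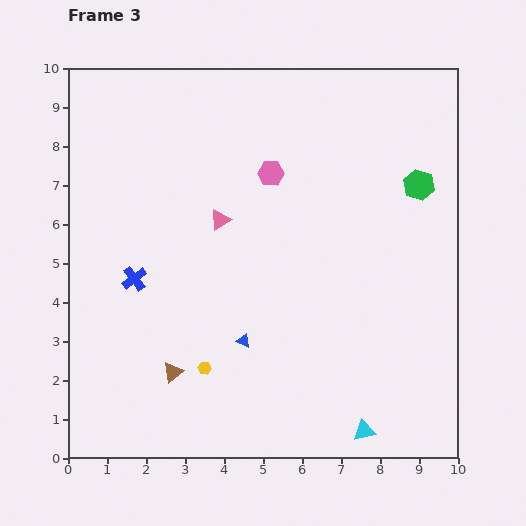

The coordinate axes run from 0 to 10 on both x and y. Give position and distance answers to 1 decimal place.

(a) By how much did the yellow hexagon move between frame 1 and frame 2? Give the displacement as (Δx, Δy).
(1.3, -0.3)

The yellow hexagon was at (1.0, 3.0) in frame 1 and (2.3, 2.7) in frame 2.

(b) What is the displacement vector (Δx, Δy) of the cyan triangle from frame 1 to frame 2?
(0.2, -1.1)

The cyan triangle was at (7.3, 2.9) in frame 1 and (7.5, 1.8) in frame 2.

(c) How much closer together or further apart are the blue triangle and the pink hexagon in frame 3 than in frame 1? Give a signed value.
+1.0

Distance in frame 1: 3.4. Distance in frame 3: 4.4.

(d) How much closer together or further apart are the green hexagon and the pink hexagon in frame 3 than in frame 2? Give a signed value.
+0.5

Distance in frame 2: 3.3. Distance in frame 3: 3.8.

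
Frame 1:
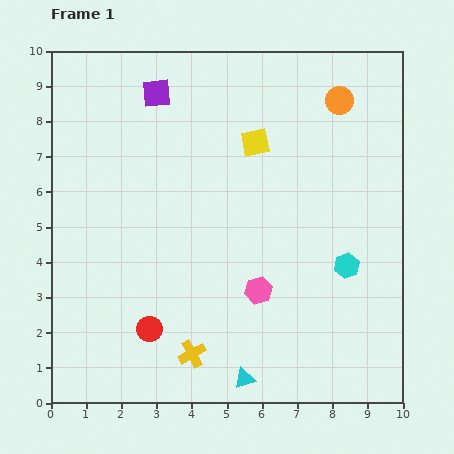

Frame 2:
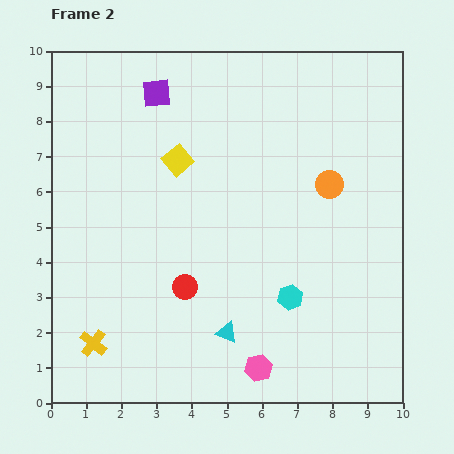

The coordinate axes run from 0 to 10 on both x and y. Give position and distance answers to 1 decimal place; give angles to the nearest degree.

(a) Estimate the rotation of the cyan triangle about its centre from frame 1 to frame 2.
39° clockwise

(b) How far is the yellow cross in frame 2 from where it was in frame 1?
2.8

The yellow cross moved from (4.0, 1.4) to (1.2, 1.7), a distance of √(2.8² + 0.3²) ≈ 2.8.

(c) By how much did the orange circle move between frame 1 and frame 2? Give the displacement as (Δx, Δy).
(-0.3, -2.4)

The orange circle was at (8.2, 8.6) in frame 1 and (7.9, 6.2) in frame 2.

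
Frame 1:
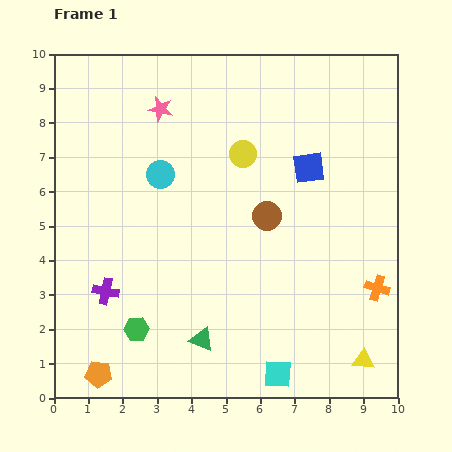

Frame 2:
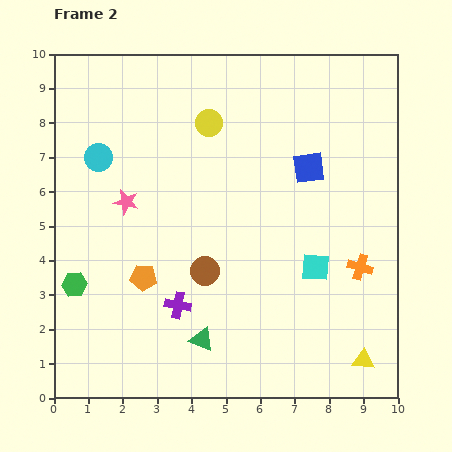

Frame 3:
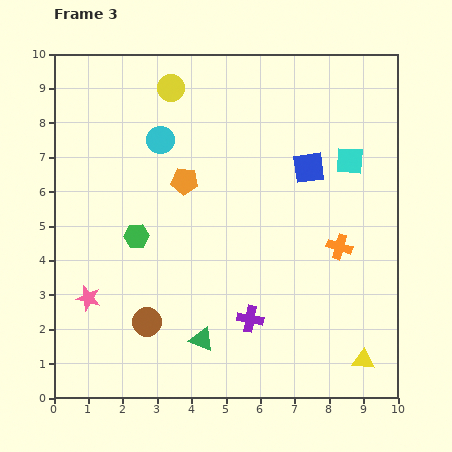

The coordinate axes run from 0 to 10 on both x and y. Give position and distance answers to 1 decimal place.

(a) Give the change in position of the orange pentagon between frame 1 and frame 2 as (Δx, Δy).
(1.3, 2.8)

The orange pentagon was at (1.3, 0.7) in frame 1 and (2.6, 3.5) in frame 2.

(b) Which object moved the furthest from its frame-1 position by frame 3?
the cyan square

(moved 6.5; next 6.1)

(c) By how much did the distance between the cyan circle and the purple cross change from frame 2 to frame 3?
+0.9

Distance in frame 2: 4.9. Distance in frame 3: 5.8.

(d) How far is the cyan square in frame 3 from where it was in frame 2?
3.3

The cyan square moved from (7.6, 3.8) to (8.6, 6.9), a distance of √(1.0² + 3.1²) ≈ 3.3.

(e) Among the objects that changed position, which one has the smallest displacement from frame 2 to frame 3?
the orange cross

(moved 0.8)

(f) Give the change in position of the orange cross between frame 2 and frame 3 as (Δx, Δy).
(-0.6, 0.6)

The orange cross was at (8.9, 3.8) in frame 2 and (8.3, 4.4) in frame 3.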